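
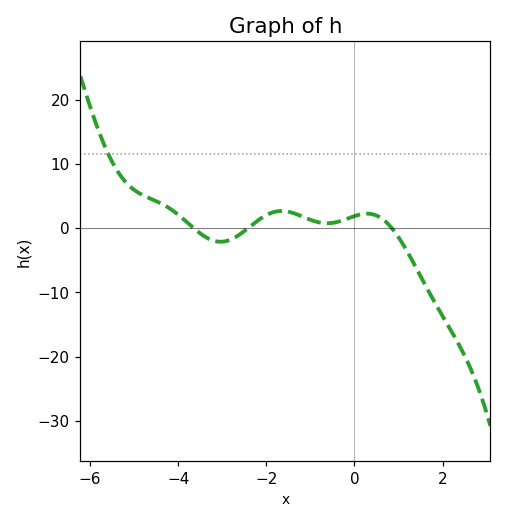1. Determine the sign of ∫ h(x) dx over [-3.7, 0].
positive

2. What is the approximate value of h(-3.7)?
0.308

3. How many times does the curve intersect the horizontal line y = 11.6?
1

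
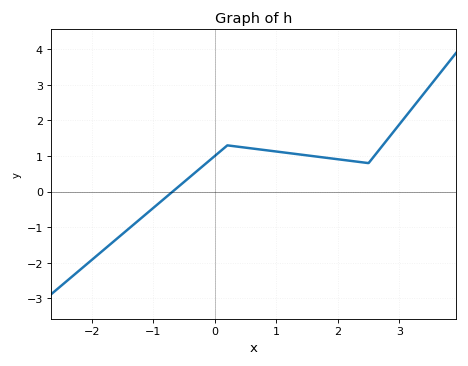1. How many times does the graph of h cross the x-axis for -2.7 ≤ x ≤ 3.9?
1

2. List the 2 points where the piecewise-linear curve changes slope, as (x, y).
(0.2, 1.3); (2.5, 0.8)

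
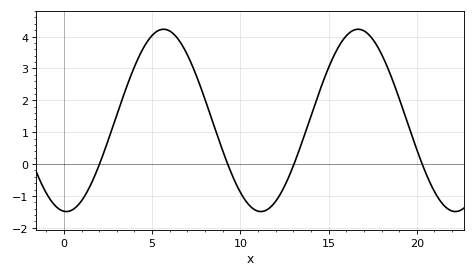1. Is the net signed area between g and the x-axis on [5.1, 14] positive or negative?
positive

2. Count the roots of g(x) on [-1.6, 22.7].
4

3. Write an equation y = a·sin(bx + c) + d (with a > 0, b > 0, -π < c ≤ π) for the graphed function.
y = 2.86sin(0.57x - 1.6) + 1.37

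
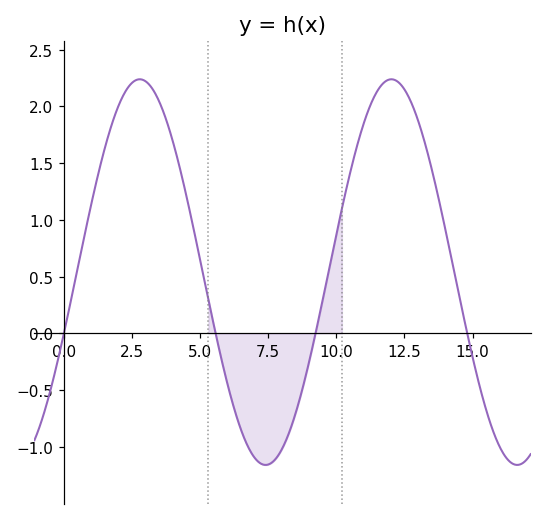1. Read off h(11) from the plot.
1.85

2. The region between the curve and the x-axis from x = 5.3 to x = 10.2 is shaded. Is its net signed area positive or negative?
negative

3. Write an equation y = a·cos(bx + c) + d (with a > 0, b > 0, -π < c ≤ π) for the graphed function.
y = 1.7cos(0.68x - 1.89) + 0.54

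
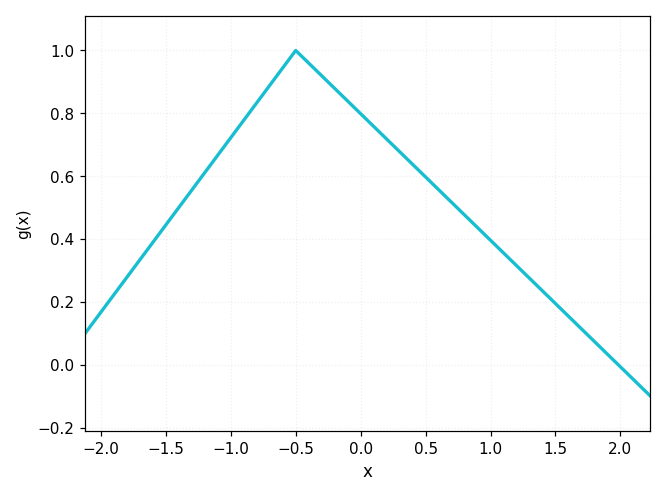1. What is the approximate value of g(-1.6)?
0.38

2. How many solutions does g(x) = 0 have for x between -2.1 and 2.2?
1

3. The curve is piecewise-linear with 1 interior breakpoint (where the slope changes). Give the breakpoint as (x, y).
(-0.5, 1)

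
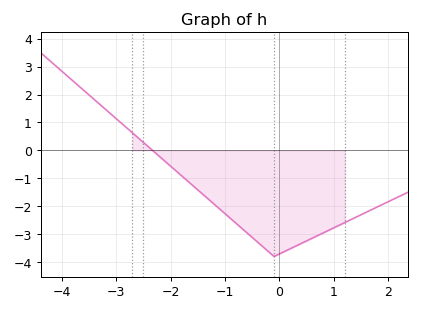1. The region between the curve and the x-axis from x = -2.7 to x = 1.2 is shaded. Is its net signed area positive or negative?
negative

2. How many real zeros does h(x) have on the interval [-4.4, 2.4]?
1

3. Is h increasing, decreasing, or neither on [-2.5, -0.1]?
decreasing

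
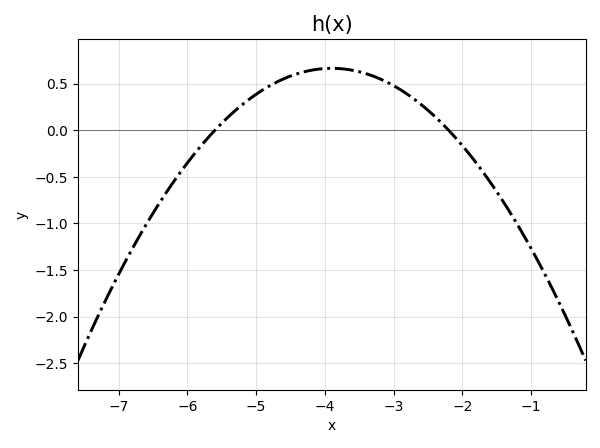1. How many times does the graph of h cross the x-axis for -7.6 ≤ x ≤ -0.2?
2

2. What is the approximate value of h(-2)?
-0.166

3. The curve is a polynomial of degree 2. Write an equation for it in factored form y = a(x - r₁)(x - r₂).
y = -0.23(x + 5.6)(x + 2.2)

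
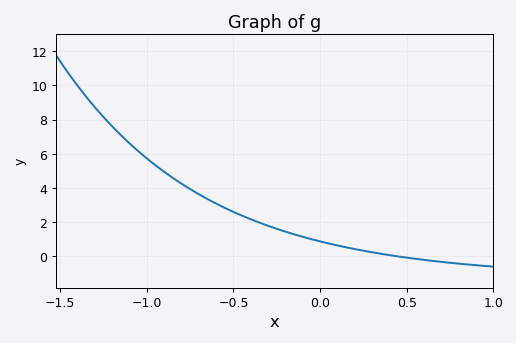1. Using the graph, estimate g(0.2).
0.431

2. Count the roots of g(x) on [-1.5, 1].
1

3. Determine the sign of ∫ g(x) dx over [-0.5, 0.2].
positive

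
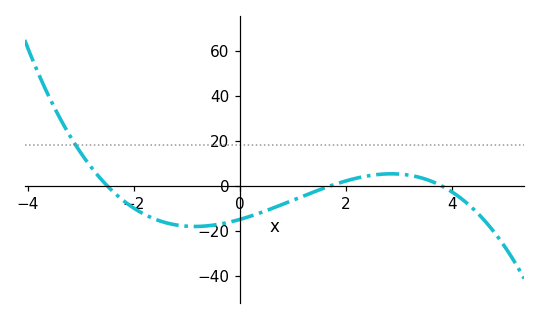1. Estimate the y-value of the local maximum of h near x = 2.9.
5.38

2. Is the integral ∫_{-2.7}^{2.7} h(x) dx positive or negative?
negative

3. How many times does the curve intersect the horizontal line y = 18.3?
1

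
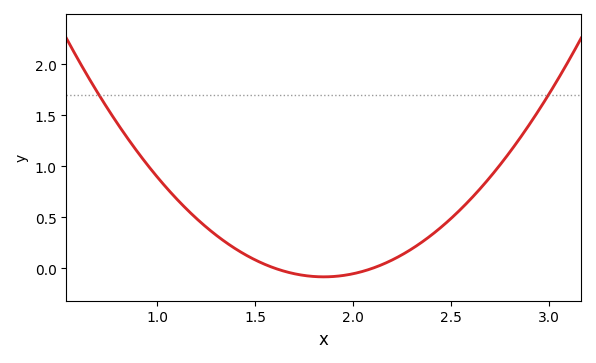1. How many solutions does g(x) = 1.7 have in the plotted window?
2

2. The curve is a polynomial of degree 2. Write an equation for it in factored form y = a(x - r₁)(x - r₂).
y = 1.36(x - 1.6)(x - 2.1)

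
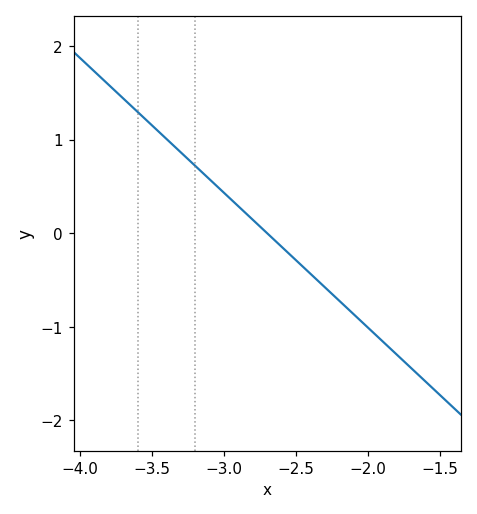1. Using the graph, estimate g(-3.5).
1.15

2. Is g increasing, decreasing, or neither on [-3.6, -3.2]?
decreasing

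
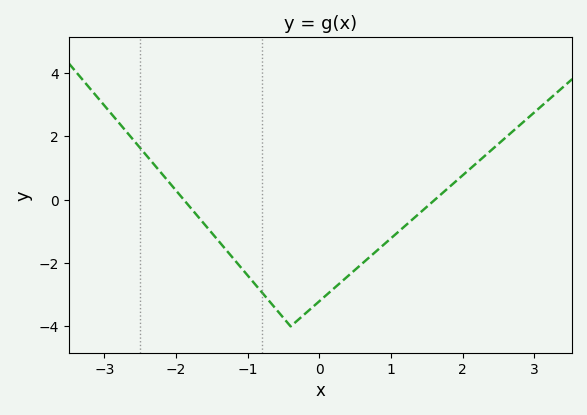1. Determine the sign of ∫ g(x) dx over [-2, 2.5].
negative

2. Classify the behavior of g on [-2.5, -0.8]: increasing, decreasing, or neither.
decreasing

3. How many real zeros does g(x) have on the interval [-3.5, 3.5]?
2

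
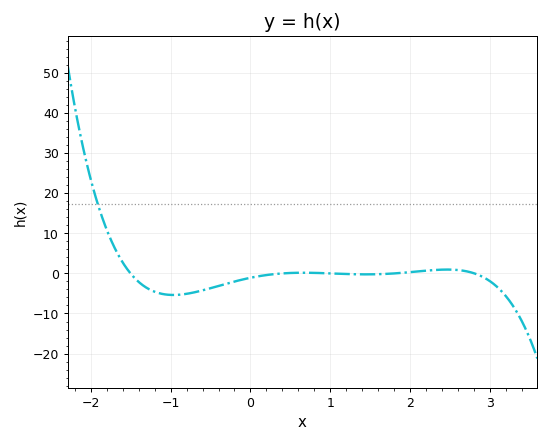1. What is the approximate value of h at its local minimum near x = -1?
-5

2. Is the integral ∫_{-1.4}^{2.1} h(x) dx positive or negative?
negative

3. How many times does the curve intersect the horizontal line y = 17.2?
1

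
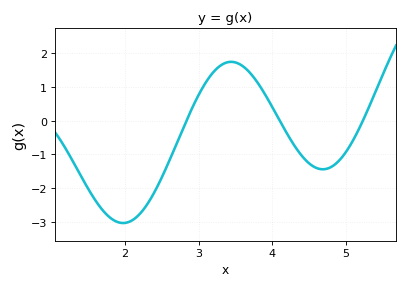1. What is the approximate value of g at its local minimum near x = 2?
-3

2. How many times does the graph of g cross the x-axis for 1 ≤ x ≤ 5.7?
3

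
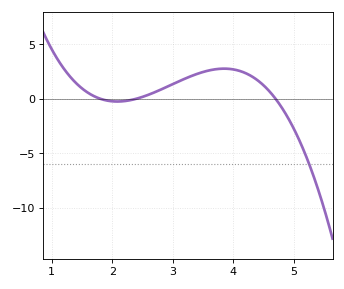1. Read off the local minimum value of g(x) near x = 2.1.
-0.5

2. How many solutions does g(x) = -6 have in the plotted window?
1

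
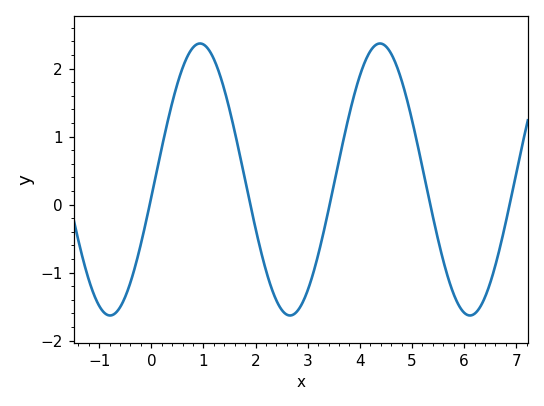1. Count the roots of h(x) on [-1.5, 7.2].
5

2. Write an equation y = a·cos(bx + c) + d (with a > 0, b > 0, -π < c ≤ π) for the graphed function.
y = 2cos(1.8x - 1.7) + 0.37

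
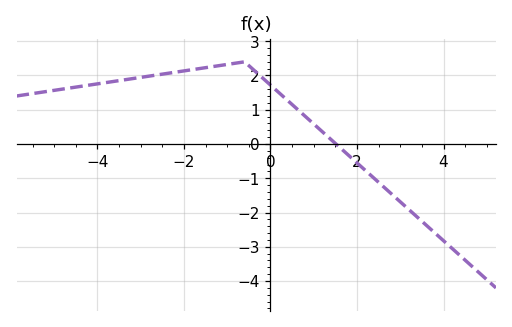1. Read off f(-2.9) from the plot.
1.96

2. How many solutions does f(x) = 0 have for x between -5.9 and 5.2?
1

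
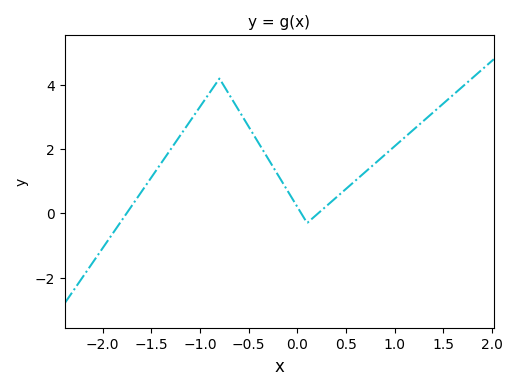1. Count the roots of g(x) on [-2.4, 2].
3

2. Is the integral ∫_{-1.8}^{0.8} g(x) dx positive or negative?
positive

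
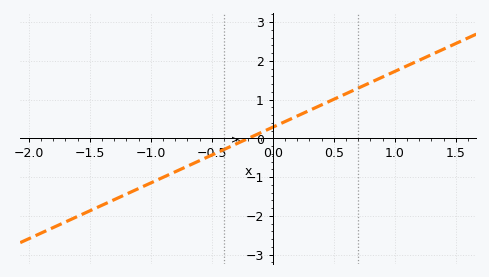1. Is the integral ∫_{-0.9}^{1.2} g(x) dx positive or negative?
positive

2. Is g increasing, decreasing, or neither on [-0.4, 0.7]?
increasing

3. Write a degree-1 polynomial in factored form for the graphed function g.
y = 1.44(x + 0.2)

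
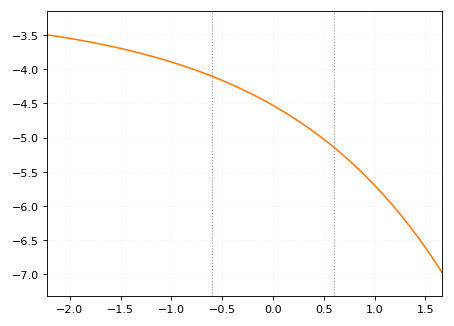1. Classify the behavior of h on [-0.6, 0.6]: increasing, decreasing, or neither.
decreasing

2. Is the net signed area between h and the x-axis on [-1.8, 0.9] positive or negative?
negative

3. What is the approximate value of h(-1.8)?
-3.6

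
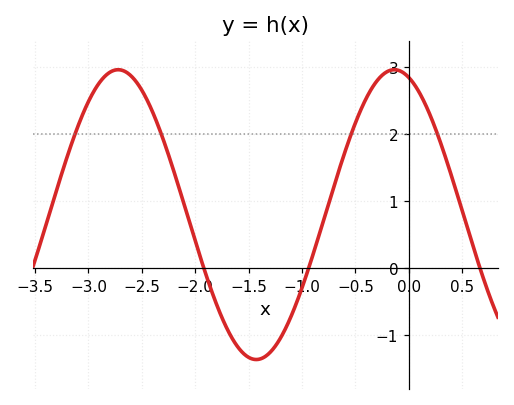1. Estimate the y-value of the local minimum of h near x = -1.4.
-1.4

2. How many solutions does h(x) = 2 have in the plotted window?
4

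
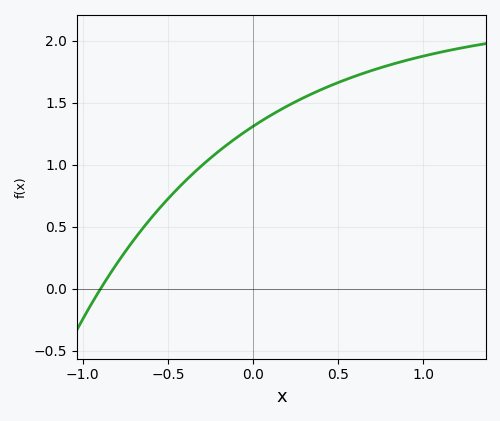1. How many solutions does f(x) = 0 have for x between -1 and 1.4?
1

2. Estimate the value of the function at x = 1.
1.9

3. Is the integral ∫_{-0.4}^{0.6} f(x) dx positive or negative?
positive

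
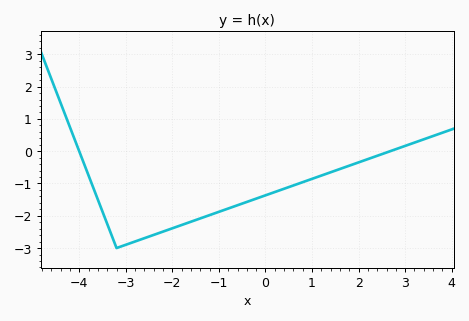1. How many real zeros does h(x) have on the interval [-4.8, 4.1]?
2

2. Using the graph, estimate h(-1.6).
-2.2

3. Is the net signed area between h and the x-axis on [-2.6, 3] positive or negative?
negative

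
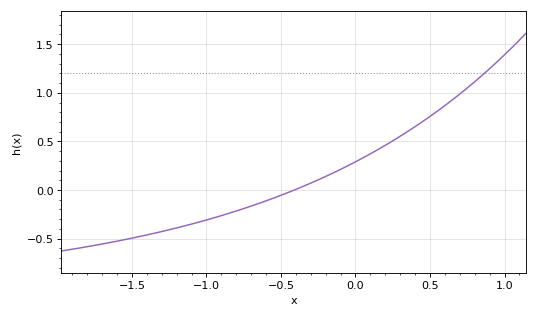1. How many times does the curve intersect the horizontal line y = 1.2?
1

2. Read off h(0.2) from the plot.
0.45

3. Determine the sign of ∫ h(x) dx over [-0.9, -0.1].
negative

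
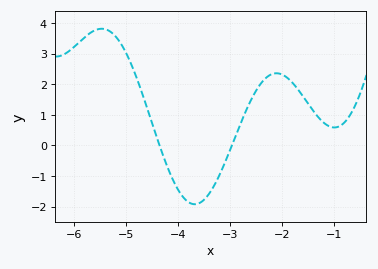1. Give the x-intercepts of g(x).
-4.4, -3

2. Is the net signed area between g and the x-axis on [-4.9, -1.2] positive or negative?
positive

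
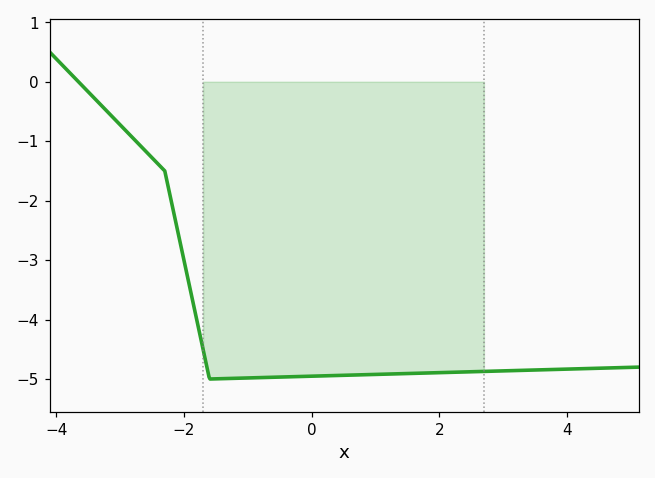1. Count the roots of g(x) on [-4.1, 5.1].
1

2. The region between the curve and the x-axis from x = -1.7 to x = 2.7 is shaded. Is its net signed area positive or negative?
negative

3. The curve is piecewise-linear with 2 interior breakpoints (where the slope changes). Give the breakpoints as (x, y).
(-2.3, -1.5); (-1.6, -5)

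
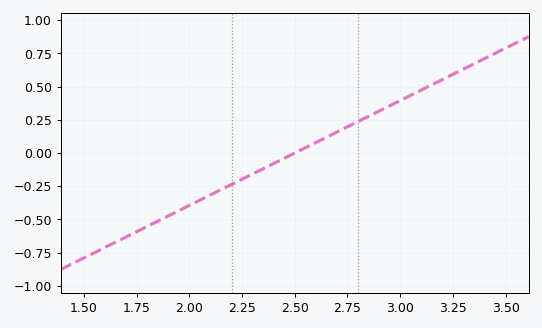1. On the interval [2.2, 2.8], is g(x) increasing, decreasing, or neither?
increasing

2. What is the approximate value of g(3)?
0.395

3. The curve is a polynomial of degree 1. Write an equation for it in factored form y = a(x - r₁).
y = 0.79(x - 2.5)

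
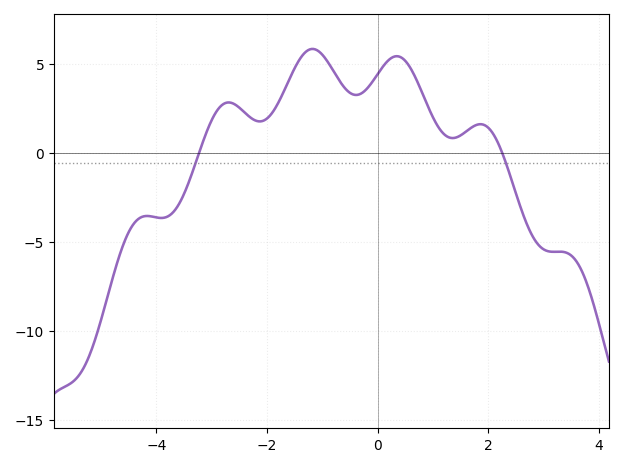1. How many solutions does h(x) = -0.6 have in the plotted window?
2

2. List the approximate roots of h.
-3.2, 2.2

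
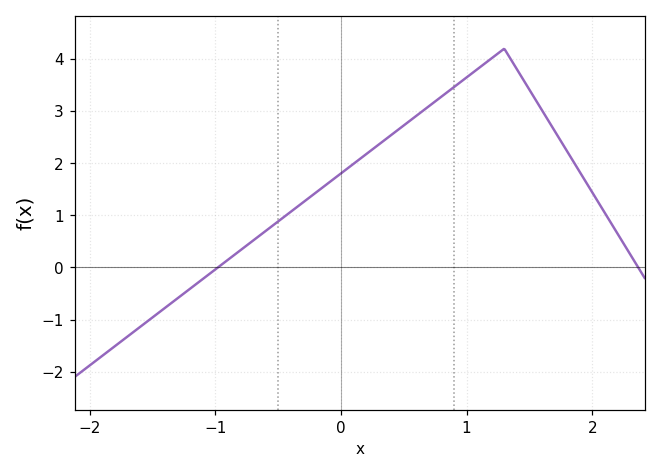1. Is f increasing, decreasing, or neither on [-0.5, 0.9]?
increasing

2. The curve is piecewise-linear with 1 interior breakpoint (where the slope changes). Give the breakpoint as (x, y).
(1.3, 4.2)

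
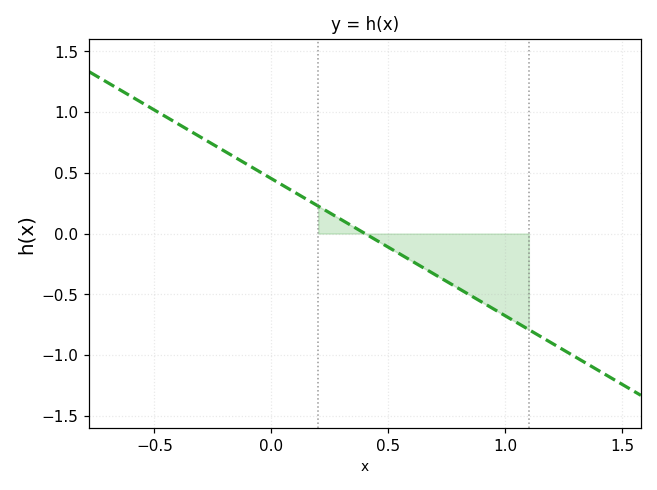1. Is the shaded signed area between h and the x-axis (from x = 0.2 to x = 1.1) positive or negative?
negative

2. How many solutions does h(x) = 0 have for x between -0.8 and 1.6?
1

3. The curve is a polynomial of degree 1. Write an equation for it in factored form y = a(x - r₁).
y = -1.13(x - 0.4)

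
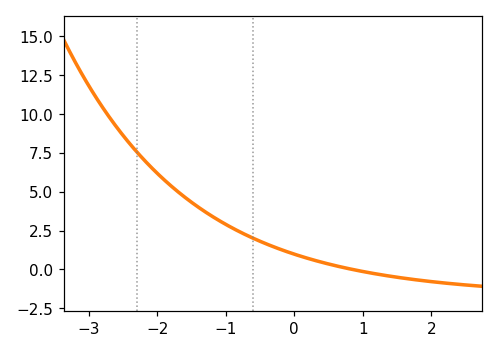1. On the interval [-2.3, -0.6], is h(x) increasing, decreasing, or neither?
decreasing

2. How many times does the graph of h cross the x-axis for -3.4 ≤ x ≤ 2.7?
1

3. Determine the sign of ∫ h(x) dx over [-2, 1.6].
positive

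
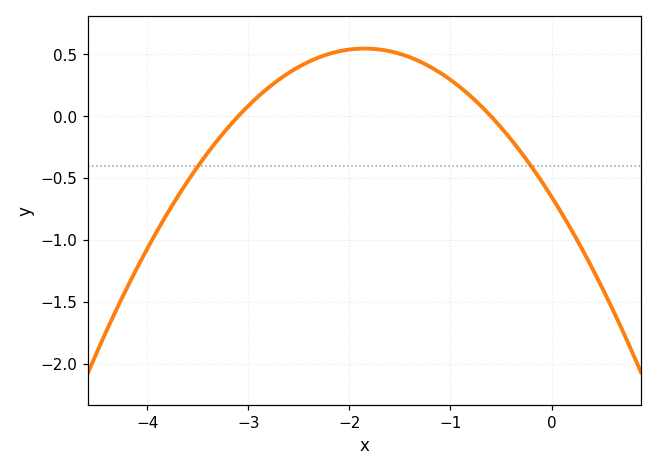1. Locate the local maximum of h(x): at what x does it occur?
-1.85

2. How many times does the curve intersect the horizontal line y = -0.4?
2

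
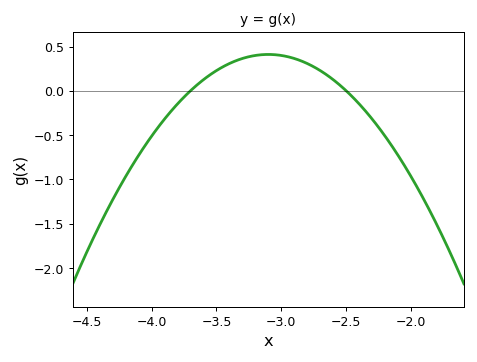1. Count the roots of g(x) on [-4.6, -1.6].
2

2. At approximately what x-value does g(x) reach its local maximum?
-3.1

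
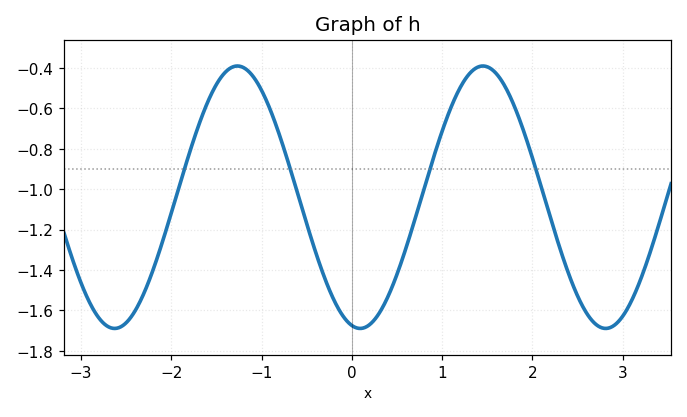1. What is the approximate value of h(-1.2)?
-0.4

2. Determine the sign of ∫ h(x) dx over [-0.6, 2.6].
negative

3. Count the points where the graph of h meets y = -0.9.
4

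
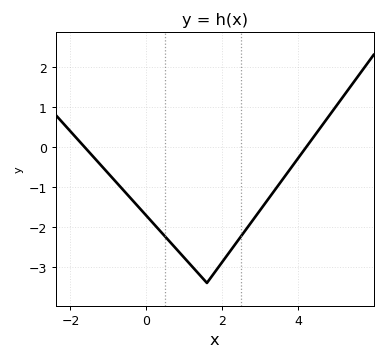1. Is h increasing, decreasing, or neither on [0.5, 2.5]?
neither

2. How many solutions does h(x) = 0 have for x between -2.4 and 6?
2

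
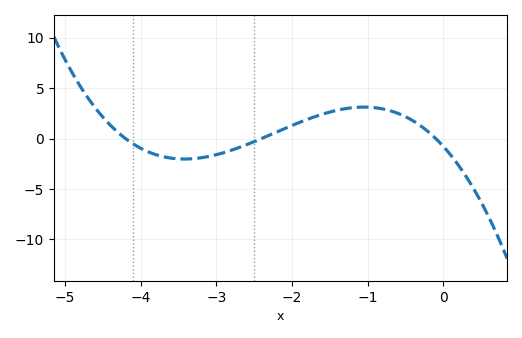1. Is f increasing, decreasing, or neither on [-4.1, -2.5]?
neither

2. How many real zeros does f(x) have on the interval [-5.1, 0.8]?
3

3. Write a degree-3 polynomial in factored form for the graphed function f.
y = -0.77(x + 4.2)(x + 2.4)(x + 0.1)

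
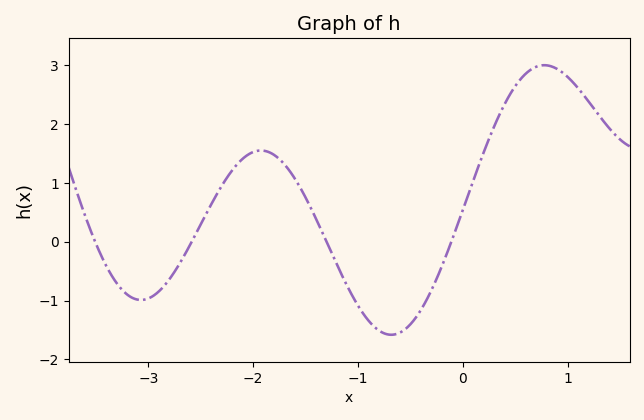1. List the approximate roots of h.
-3.5, -2.6, -1.3, -0.1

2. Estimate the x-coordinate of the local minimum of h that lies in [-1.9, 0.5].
-0.7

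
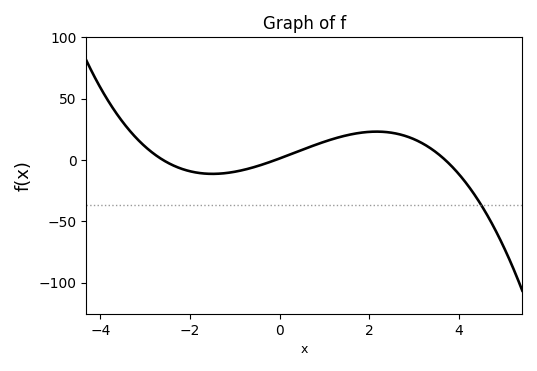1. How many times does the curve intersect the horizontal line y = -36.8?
1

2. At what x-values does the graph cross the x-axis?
-2.6, 0, 3.8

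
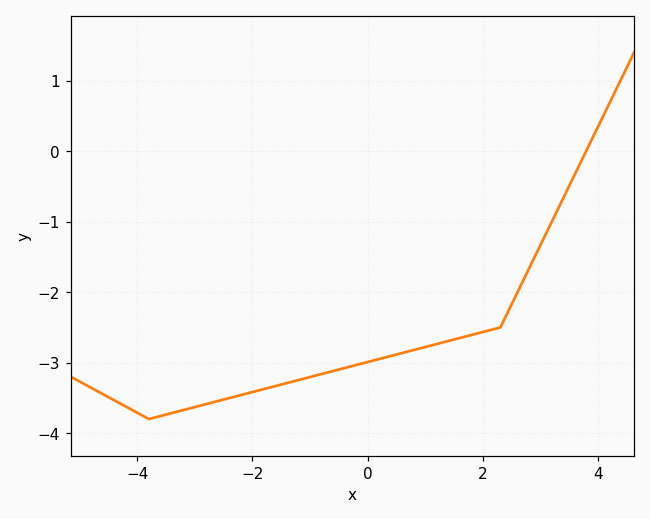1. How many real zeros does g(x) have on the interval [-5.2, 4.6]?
1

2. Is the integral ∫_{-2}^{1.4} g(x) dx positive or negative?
negative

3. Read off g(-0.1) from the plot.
-3.01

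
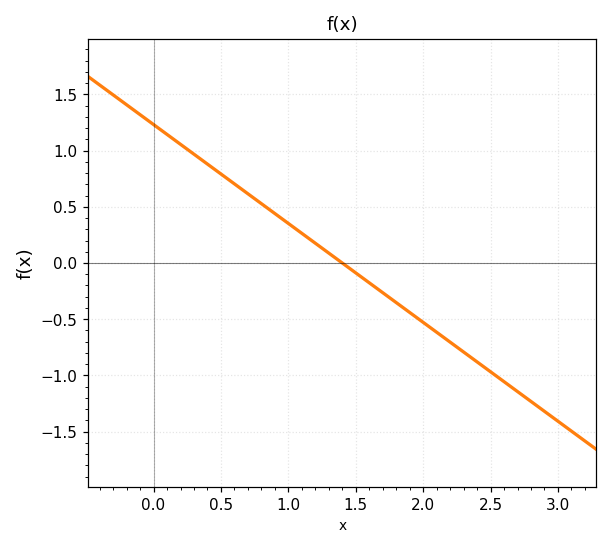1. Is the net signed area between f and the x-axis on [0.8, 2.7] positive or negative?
negative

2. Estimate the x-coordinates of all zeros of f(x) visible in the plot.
1.4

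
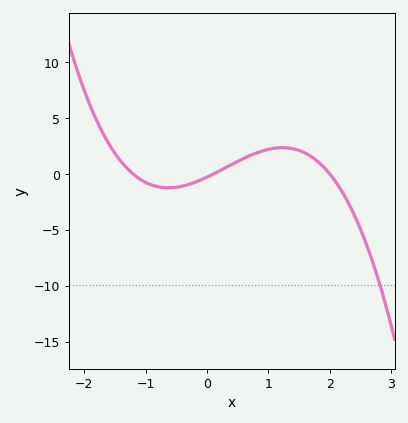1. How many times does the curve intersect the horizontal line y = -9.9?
1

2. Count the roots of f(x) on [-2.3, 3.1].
3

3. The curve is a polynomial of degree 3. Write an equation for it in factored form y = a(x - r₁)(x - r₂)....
y = -1.12(x + 1.2)(x - 0.1)(x - 2)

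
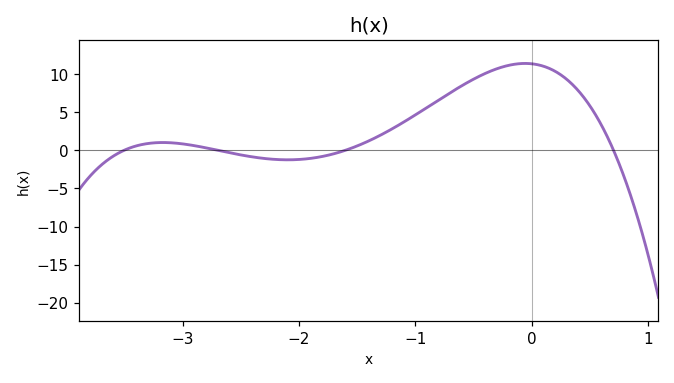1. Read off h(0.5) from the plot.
5.75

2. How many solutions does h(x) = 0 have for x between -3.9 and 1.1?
4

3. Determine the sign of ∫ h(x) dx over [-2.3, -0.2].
positive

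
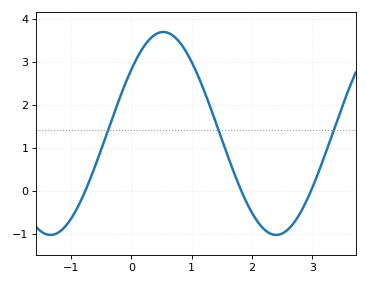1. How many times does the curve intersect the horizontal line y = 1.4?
3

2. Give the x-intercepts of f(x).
-0.8, 1.8, 3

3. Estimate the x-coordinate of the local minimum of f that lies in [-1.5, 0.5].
-1.3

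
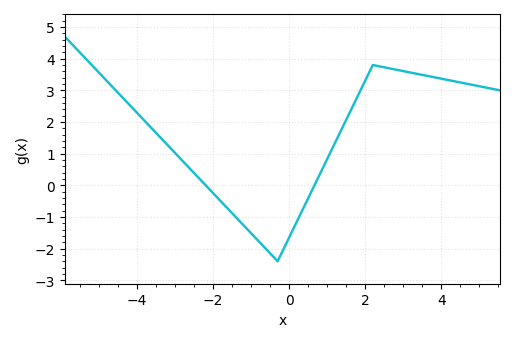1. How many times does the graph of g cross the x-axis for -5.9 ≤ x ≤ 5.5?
2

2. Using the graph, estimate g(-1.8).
-0.496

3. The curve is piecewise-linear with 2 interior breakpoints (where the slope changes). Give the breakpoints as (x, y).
(-0.3, -2.4); (2.2, 3.8)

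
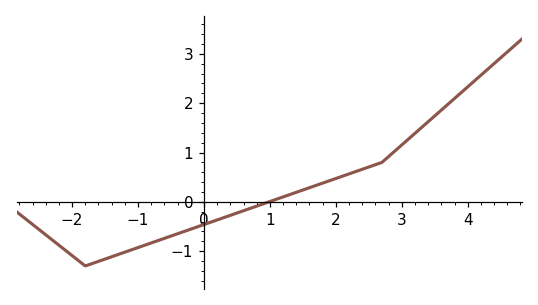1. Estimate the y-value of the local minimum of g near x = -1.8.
-1.3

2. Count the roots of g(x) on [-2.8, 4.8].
1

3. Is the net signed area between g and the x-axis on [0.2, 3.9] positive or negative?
positive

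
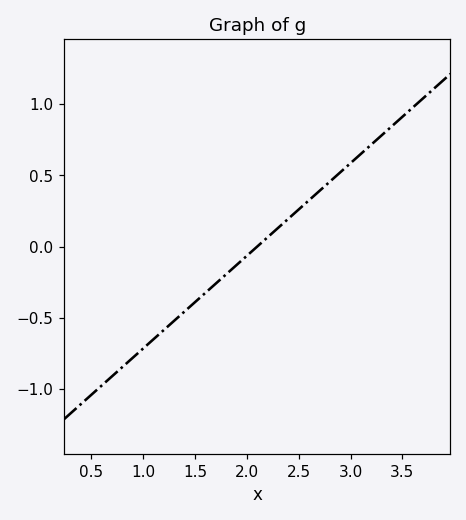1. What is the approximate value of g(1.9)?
-0.13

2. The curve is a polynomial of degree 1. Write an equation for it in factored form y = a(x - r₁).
y = 0.65(x - 2.1)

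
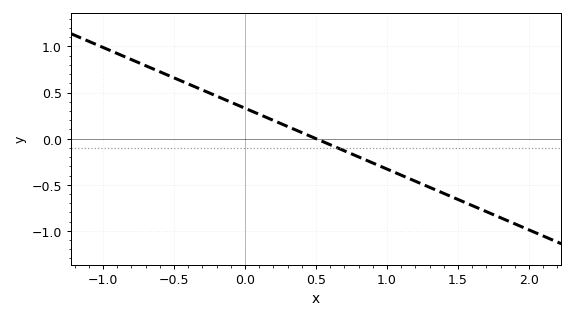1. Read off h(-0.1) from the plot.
0.4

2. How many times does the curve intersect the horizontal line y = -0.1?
1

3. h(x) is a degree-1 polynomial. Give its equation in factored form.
y = -0.66(x - 0.5)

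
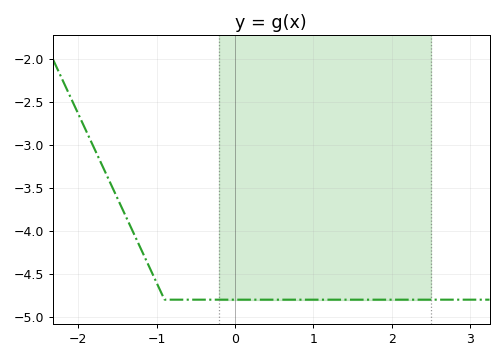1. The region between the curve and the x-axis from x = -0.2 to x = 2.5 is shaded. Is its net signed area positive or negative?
negative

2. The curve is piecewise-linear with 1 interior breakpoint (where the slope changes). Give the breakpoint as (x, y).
(-0.9, -4.8)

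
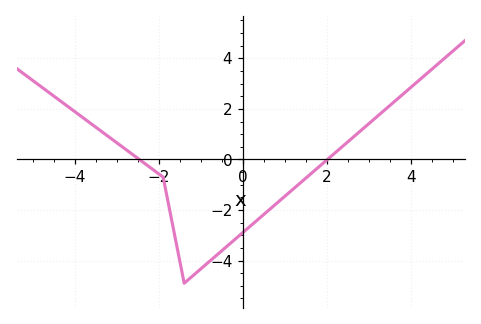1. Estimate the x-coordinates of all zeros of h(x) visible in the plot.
-2.47, 2.01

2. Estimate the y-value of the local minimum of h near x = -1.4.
-4.9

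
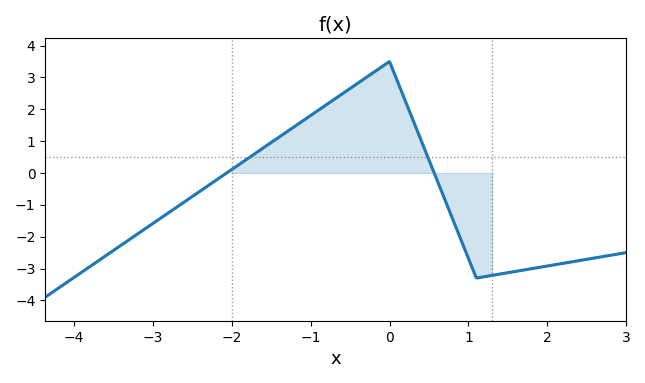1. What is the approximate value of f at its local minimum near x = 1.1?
-3.3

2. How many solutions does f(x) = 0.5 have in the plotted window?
2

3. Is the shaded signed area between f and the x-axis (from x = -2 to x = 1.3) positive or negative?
positive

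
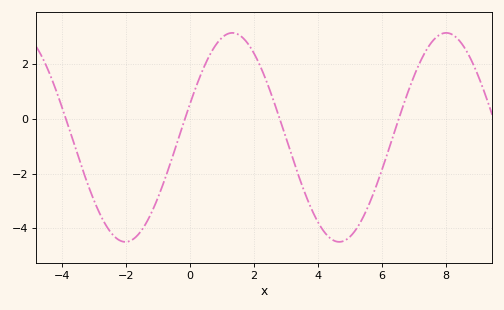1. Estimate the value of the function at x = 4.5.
-4.4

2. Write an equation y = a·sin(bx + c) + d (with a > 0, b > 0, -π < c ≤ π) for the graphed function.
y = 3.81sin(0.94x + 0.32) - 0.68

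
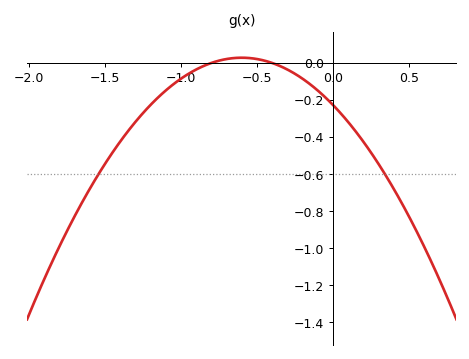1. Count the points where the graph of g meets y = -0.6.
2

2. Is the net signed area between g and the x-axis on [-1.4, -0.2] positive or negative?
negative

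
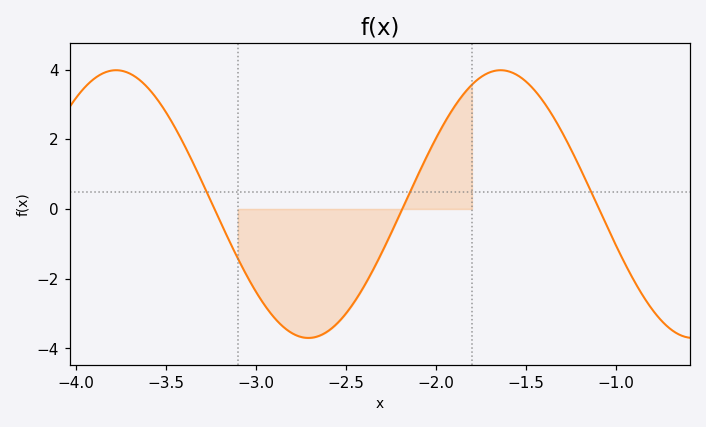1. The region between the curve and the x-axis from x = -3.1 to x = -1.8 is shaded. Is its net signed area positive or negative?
negative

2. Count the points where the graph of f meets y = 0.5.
3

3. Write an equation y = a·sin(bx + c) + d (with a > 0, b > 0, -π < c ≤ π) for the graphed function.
y = 3.84sin(2.94x + 0.11) + 0.14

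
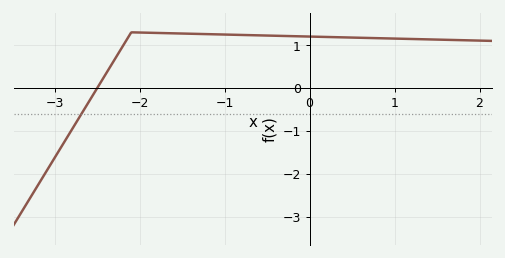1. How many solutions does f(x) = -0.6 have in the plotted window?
1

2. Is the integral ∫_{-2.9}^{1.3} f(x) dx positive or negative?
positive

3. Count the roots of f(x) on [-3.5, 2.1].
1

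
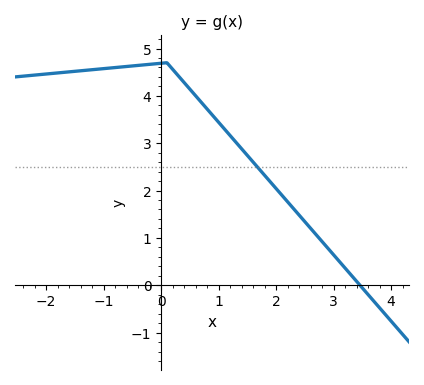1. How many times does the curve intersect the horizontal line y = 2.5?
1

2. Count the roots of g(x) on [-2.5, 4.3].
1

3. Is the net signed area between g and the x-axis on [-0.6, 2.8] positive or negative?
positive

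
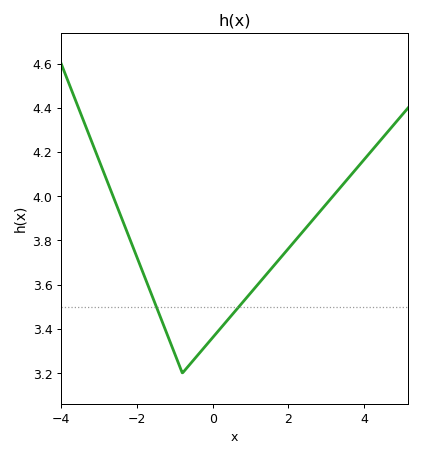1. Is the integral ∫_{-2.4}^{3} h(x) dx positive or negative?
positive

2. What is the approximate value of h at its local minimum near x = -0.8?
3.2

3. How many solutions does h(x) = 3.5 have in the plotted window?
2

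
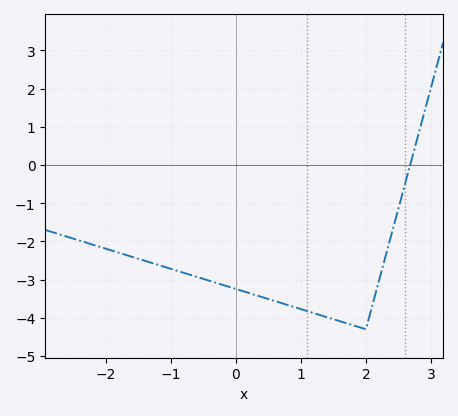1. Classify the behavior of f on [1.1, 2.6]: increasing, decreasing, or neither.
neither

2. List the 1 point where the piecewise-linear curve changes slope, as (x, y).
(2, -4.3)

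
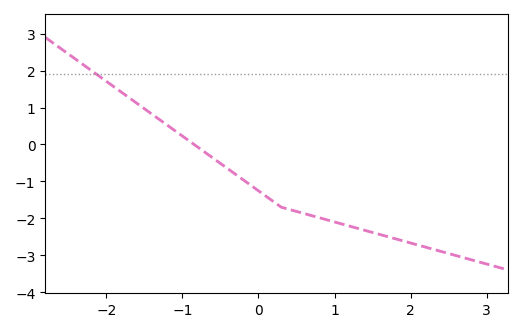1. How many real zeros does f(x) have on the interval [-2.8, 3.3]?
1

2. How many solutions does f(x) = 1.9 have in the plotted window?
1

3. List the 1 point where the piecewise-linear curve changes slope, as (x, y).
(0.3, -1.7)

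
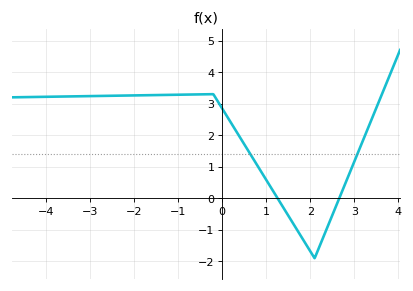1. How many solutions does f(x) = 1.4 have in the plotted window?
2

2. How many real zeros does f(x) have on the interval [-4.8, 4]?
2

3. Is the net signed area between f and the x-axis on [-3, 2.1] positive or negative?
positive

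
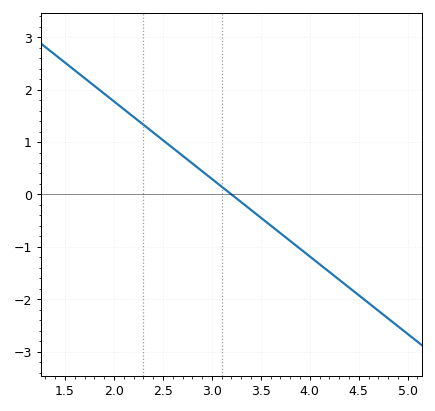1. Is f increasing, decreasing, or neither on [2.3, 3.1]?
decreasing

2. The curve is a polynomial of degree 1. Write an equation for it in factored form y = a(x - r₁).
y = -1.48(x - 3.2)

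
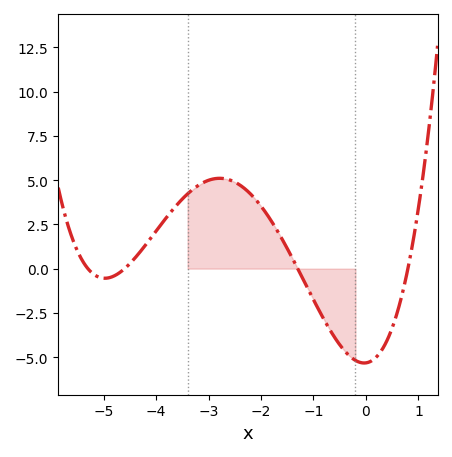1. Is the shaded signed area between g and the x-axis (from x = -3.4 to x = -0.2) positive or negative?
positive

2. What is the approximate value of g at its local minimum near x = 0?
-5.33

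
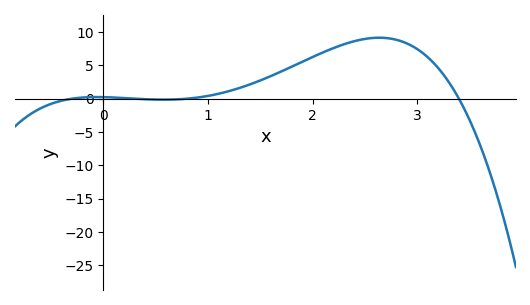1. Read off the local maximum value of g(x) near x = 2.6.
9.14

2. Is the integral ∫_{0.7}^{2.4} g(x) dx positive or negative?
positive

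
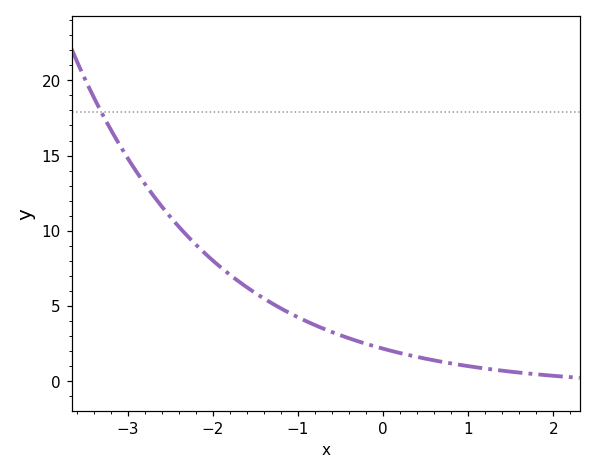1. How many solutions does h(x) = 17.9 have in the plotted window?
1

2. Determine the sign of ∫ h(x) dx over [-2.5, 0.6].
positive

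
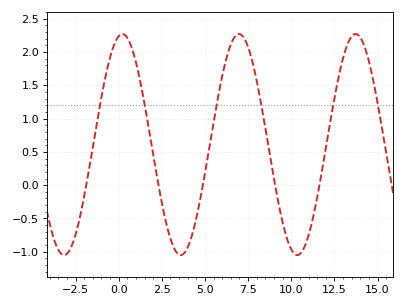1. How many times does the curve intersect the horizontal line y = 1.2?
6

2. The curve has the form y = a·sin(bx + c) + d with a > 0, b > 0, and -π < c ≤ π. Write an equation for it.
y = 1.66sin(0.93x + 1.4) + 0.61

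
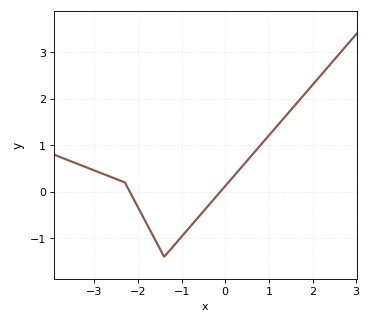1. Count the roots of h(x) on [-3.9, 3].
2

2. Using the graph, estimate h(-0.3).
-0.2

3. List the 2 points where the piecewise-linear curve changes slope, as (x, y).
(-2.3, 0.2); (-1.4, -1.4)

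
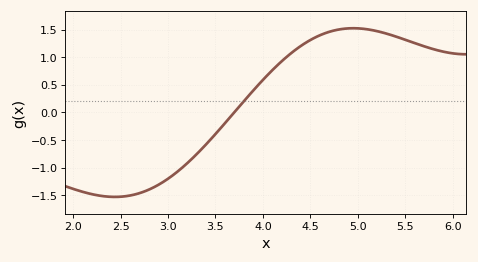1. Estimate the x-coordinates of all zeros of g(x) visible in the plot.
3.7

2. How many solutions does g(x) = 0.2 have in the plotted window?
1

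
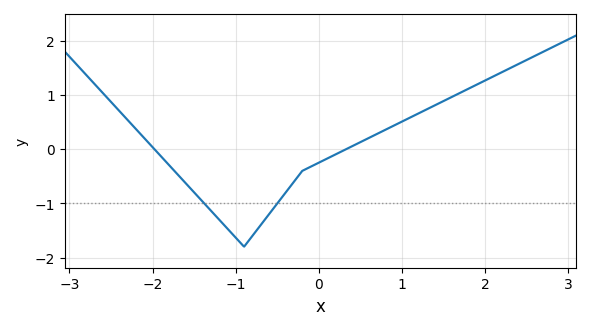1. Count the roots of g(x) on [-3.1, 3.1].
2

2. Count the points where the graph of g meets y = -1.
2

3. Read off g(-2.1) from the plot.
0.2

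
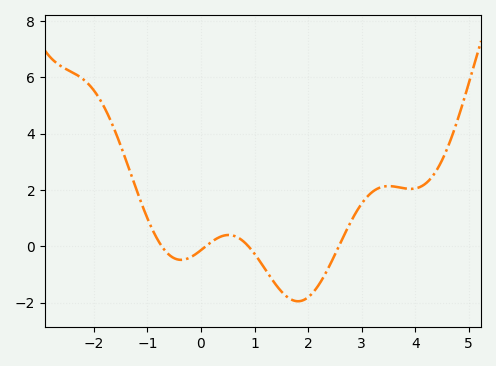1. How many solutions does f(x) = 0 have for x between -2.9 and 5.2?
4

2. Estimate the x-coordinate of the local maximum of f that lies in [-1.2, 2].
0.513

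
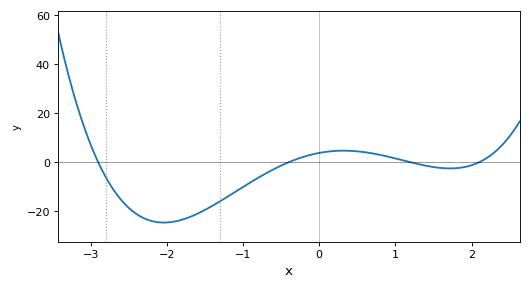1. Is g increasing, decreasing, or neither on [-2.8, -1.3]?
neither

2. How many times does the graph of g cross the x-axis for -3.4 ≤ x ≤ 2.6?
4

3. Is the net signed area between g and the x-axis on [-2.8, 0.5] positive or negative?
negative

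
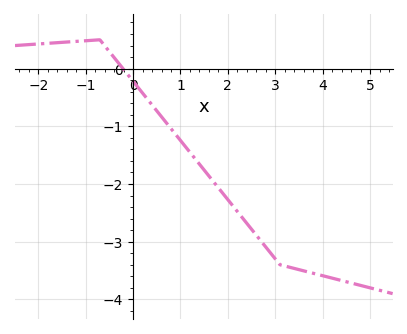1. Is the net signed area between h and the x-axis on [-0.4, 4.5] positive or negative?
negative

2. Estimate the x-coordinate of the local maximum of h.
-0.8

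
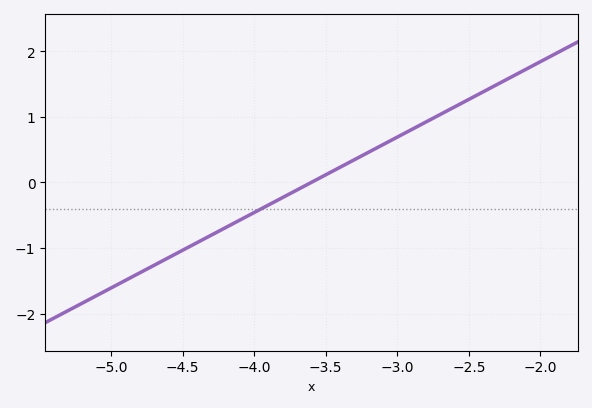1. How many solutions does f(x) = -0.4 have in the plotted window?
1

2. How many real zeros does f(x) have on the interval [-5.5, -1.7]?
1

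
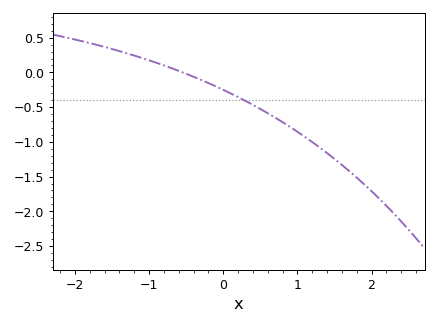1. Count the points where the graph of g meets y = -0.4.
1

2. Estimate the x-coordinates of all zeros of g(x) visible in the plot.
-0.5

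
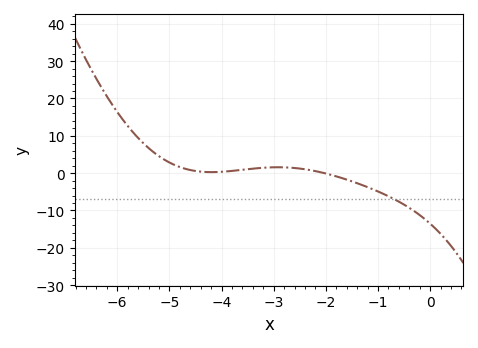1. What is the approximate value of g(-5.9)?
14.4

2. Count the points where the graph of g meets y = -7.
1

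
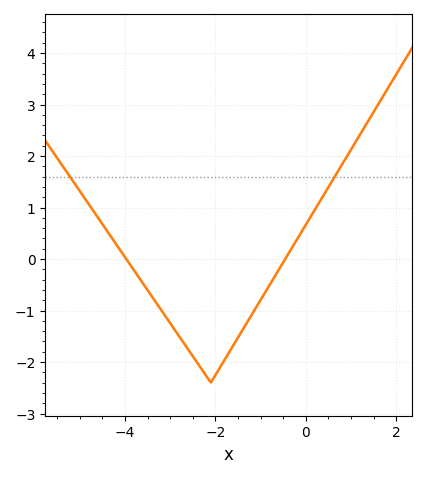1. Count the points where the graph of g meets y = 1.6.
2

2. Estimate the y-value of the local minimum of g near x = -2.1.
-2.4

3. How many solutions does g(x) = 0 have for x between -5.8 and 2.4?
2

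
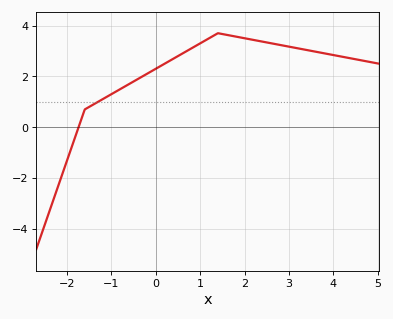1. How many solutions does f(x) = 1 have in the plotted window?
1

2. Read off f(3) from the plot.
3.17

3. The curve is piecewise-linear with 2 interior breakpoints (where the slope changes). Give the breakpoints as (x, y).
(-1.6, 0.7); (1.4, 3.7)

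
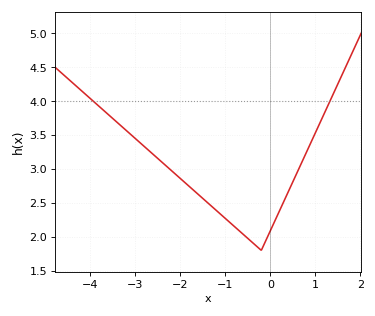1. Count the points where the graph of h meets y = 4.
2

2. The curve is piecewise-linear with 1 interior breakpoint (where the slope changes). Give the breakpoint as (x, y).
(-0.2, 1.8)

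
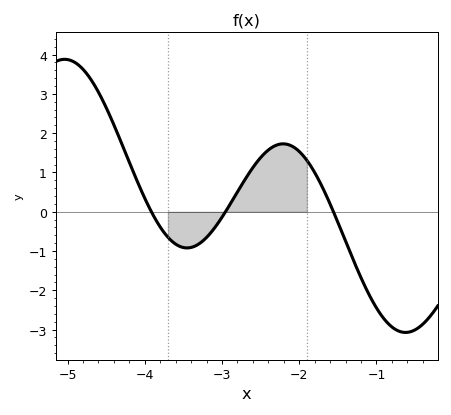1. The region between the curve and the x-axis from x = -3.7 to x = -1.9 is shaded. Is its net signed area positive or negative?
positive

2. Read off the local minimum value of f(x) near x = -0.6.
-3.07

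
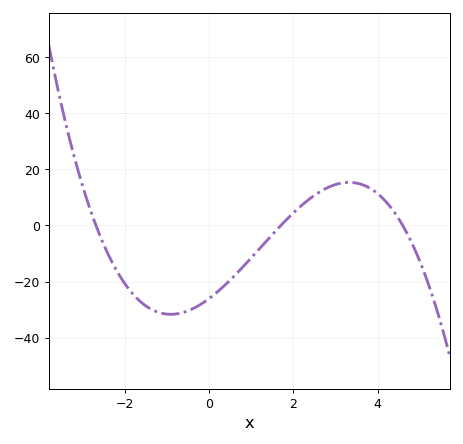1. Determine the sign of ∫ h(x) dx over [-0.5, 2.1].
negative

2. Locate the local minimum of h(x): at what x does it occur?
-1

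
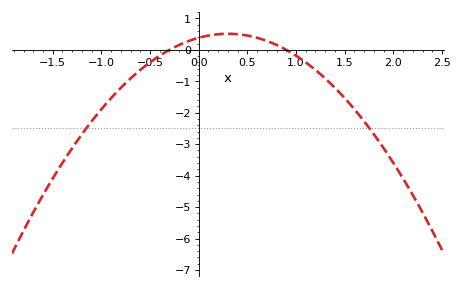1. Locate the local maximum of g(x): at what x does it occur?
0.3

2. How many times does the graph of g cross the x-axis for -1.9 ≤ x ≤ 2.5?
2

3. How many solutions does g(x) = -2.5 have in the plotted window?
2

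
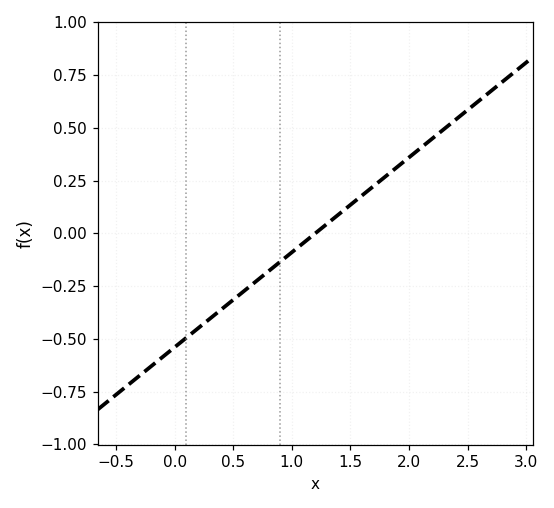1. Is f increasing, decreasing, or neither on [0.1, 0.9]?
increasing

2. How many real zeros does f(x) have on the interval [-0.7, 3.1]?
1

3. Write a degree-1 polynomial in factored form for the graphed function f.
y = 0.45(x - 1.2)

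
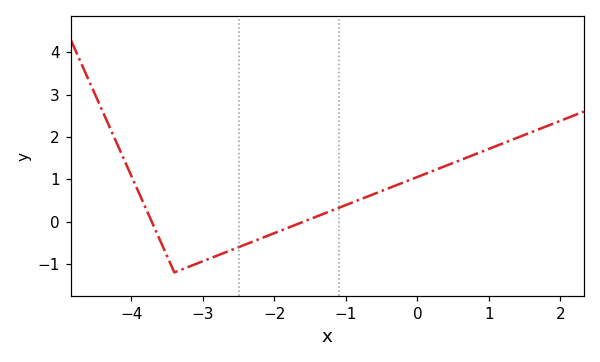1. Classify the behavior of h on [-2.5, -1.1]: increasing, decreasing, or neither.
increasing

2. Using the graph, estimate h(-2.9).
-0.868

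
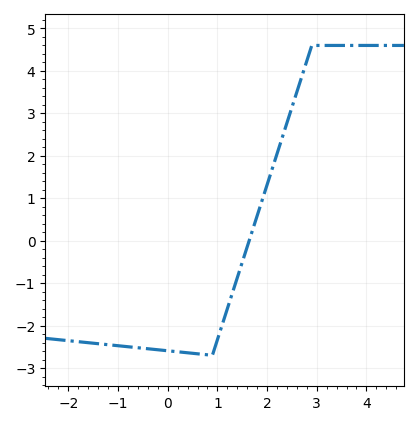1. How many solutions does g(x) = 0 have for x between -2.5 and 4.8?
1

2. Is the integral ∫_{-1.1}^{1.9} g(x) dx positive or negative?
negative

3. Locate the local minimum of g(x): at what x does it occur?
0.899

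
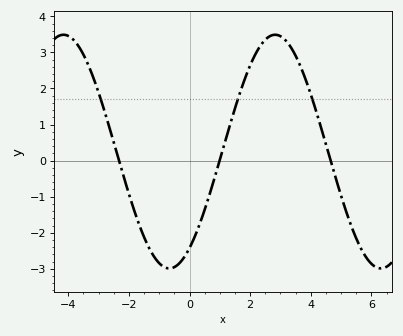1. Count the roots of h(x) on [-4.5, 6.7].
3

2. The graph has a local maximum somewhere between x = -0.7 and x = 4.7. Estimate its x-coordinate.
2.82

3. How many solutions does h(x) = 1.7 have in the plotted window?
3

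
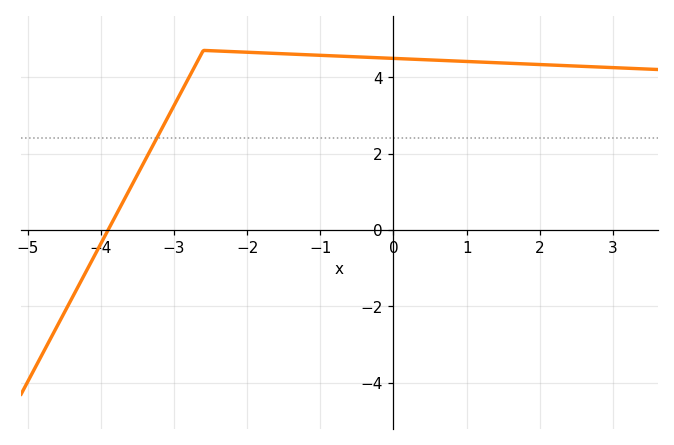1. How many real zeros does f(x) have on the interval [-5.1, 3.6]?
1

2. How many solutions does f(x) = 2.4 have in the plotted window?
1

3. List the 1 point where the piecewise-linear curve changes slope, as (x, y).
(-2.6, 4.7)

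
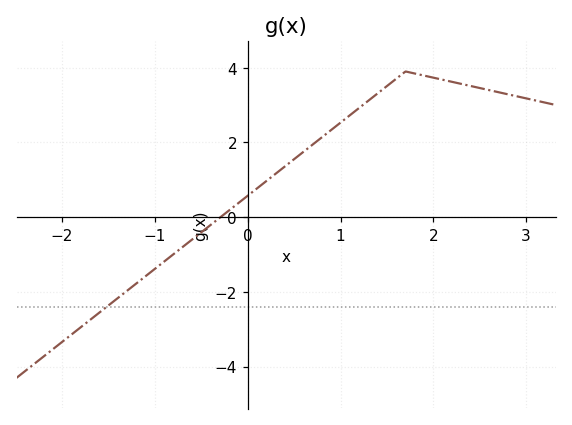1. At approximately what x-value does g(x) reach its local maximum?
1.7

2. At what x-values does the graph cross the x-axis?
-0.293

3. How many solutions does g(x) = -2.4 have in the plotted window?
1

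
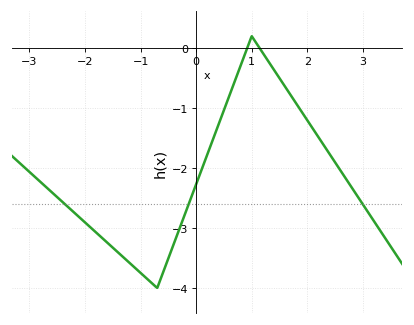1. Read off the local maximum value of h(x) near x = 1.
0.198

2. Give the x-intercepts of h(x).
0.919, 1.14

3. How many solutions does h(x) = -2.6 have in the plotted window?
3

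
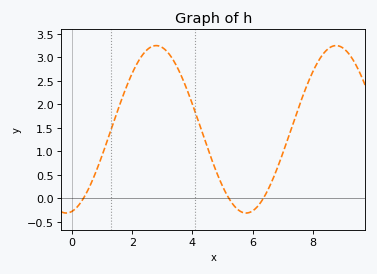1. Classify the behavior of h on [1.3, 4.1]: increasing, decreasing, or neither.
neither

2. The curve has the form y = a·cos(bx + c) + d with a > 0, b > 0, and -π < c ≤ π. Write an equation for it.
y = 1.78cos(1.1x - 2.9) + 1.47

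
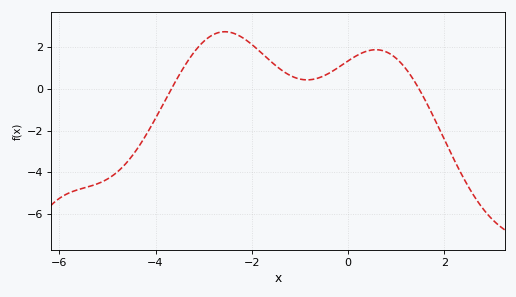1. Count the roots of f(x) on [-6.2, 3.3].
2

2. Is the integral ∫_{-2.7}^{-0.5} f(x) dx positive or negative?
positive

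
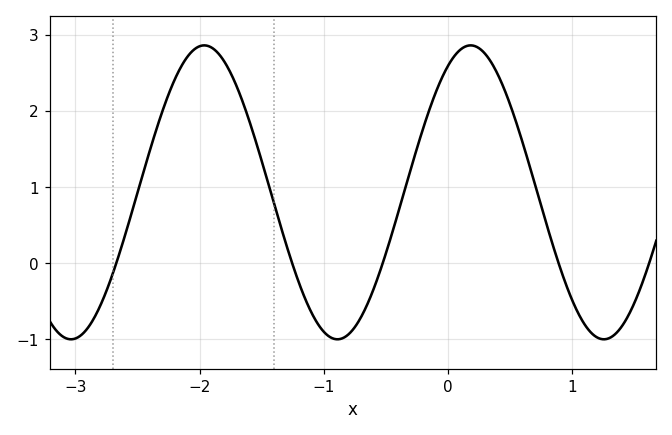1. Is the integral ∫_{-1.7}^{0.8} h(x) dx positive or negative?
positive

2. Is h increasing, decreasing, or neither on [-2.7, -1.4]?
neither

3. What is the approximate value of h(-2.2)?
2.4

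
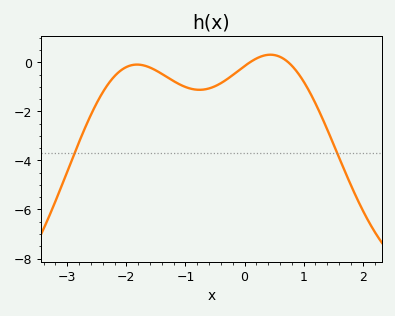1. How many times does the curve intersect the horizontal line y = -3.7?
2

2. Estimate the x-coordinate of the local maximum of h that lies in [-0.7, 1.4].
0.4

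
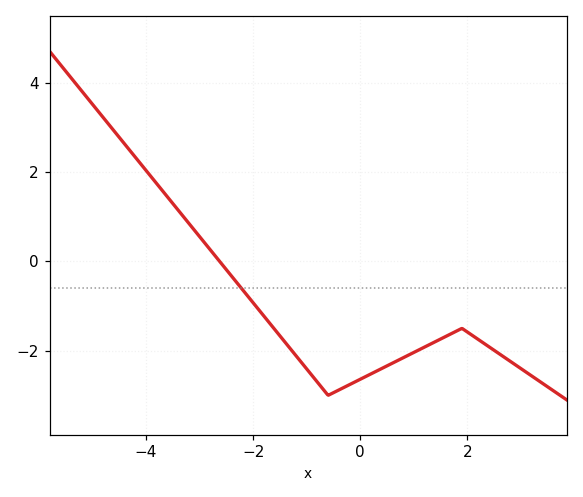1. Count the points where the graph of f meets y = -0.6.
1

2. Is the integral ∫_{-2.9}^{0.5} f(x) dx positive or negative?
negative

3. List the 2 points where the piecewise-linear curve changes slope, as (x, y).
(-0.6, -3); (1.9, -1.5)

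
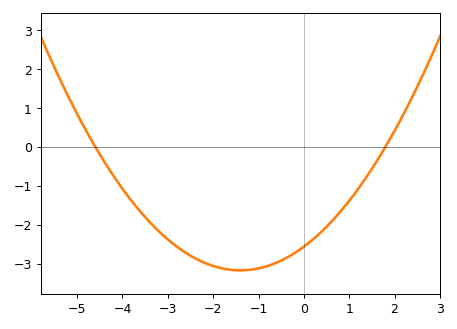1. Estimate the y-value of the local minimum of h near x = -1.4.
-3.17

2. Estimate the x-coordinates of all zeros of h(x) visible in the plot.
-4.6, 1.8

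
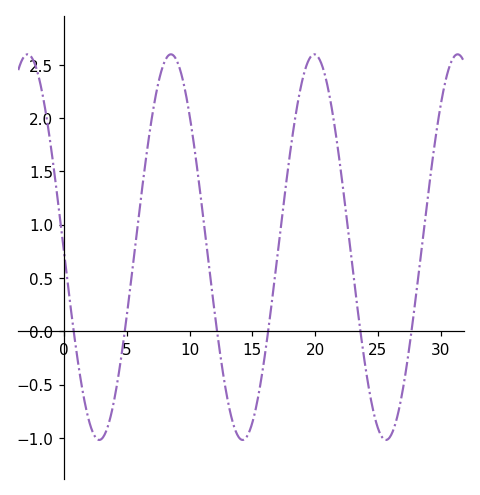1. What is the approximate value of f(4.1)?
-0.579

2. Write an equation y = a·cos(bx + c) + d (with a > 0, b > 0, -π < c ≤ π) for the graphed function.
y = 1.81cos(0.55x + 1.6) + 0.79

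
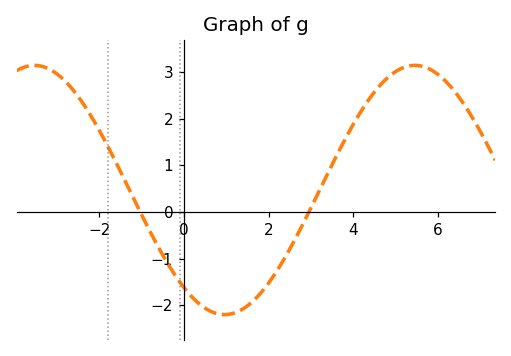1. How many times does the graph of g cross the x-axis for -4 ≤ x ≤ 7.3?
2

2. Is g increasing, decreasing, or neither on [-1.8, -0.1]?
decreasing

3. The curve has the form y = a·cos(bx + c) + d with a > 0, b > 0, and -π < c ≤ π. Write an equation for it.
y = 2.67cos(0.7x + 2.47) + 0.47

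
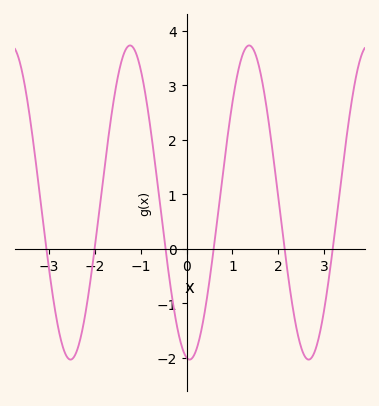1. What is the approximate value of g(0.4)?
-1.1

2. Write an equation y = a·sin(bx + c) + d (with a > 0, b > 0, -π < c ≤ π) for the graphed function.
y = 2.88sin(2.4x - 1.7) + 0.85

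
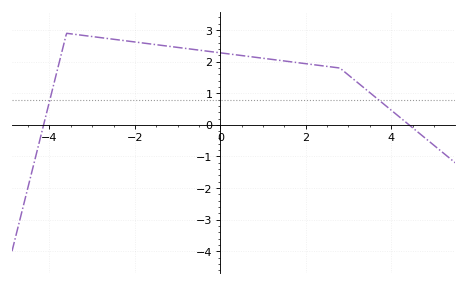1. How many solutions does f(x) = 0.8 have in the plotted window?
2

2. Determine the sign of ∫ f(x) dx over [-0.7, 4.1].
positive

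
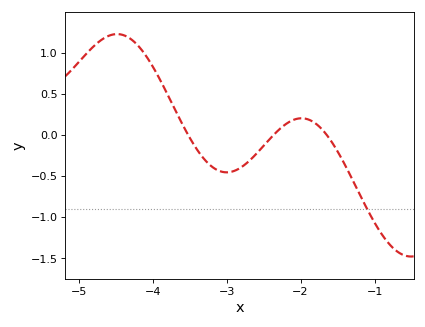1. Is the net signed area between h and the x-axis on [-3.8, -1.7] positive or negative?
negative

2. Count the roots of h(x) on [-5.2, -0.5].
3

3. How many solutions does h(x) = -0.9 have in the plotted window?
1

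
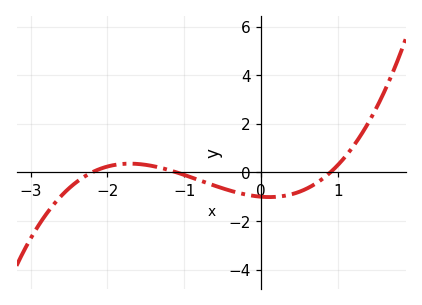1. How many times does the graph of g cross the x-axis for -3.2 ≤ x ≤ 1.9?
3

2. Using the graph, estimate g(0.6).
-0.657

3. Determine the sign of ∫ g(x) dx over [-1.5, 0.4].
negative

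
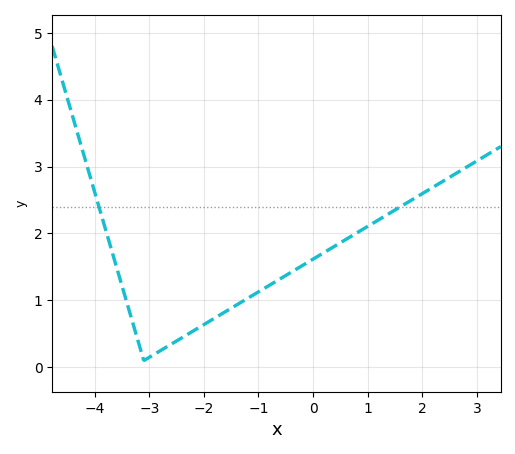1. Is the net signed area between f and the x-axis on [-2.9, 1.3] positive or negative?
positive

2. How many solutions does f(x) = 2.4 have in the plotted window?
2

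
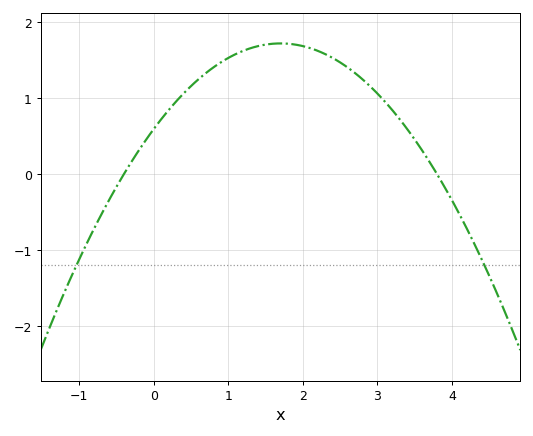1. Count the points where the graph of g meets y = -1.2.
2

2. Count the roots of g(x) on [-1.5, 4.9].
2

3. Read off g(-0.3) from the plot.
0.16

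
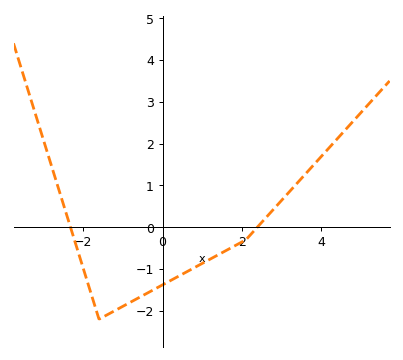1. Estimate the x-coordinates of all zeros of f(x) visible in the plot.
-2.32, 2.39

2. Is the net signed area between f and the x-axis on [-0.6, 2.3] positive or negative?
negative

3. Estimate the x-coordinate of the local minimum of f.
-1.6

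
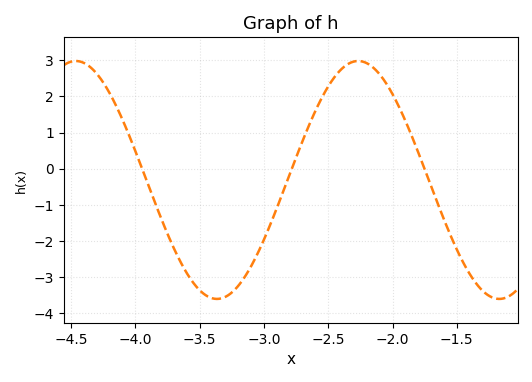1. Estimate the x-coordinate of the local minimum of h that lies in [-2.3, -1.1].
-1.17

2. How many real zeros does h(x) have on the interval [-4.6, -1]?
3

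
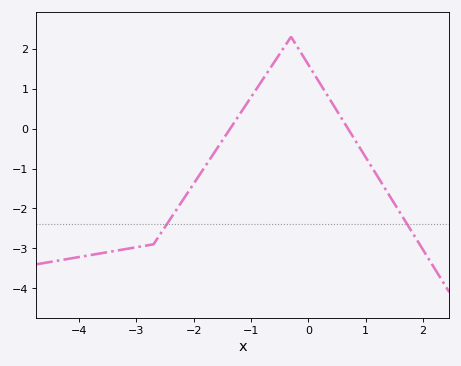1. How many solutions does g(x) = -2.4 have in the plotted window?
2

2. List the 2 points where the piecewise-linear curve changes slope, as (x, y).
(-2.7, -2.9); (-0.3, 2.3)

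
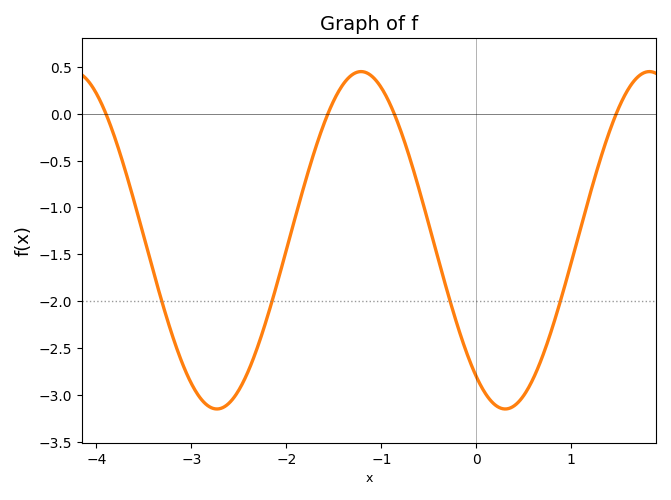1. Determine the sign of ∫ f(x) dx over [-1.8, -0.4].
negative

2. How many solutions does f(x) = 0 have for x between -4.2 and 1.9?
4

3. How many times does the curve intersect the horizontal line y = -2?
4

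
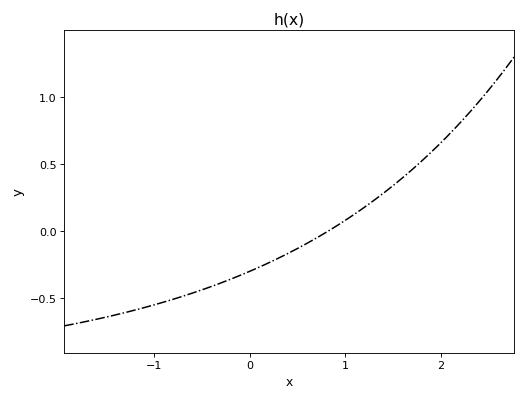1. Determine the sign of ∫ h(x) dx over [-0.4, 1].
negative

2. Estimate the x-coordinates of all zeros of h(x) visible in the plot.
0.8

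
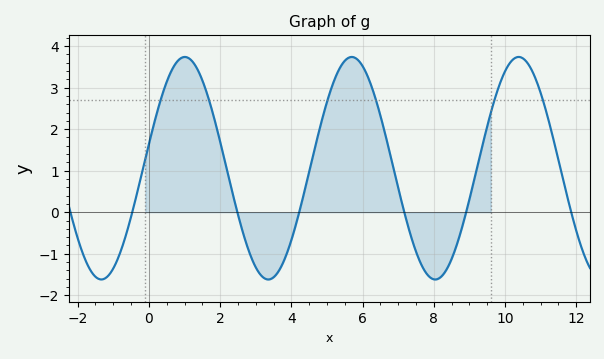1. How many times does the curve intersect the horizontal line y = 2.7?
6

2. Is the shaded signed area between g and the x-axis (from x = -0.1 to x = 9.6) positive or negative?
positive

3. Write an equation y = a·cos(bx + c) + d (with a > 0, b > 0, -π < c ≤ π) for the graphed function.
y = 2.68cos(1.3x - 1.4) + 1.06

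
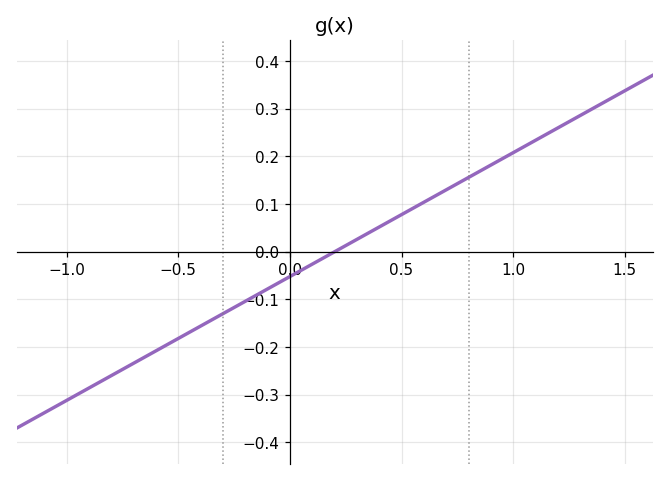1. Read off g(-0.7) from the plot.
-0.23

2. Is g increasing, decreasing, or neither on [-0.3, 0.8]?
increasing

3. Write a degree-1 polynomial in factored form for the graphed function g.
y = 0.26(x - 0.2)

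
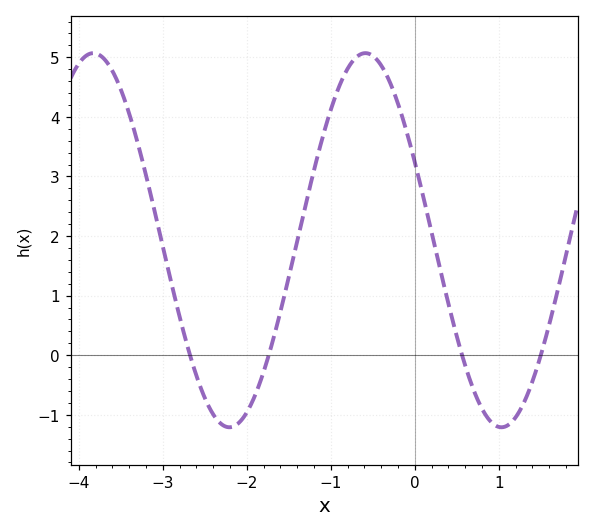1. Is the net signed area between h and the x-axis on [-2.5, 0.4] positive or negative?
positive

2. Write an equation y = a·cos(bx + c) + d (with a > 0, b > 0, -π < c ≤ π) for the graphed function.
y = 3.14cos(1.9x + 1.1) + 1.93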